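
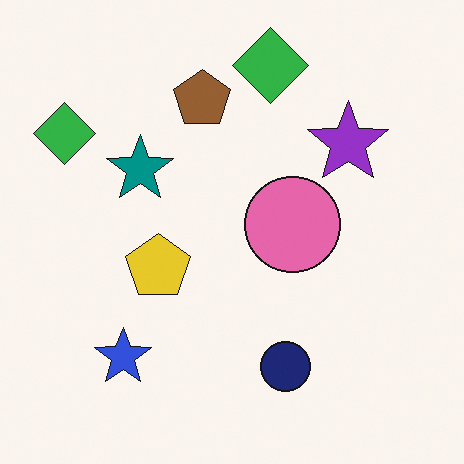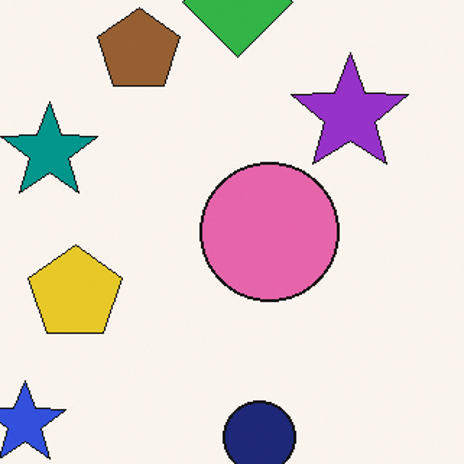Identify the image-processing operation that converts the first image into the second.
The transformation is: cropped to a modestly smaller region and rescaled.

The visible shapes are larger and the field of view is narrower; shapes near the original edges may be partly or wholly outside the frame — a crop-and-rescale.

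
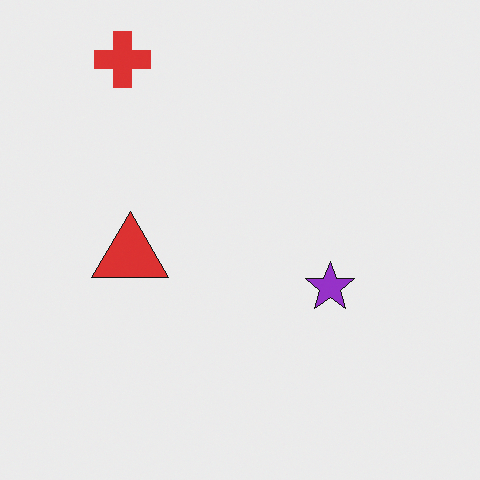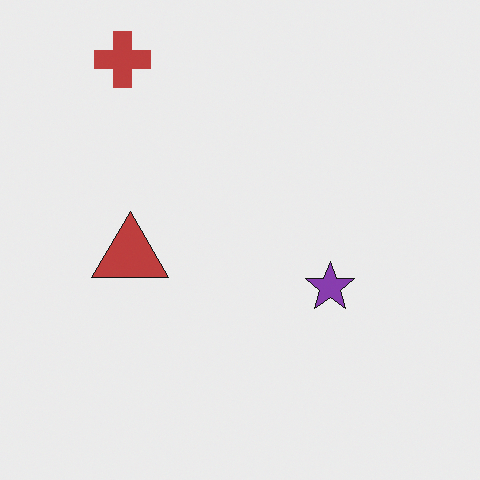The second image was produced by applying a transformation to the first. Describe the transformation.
Slightly desaturated.

All colors are more muted and greyish — a global saturation change.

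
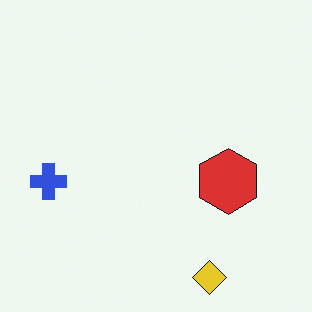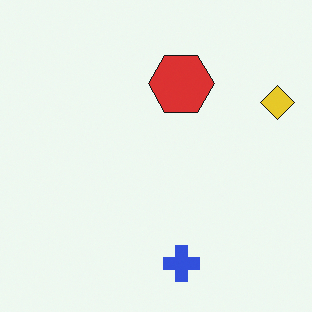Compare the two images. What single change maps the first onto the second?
It was rotated 90° counter-clockwise.

The yellow diamond sits in the bottom-right of the first image and the top-right of the second — consistent with a whole-image 90° counter-clockwise rotation.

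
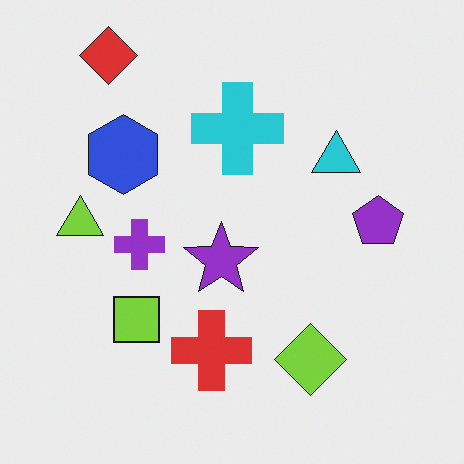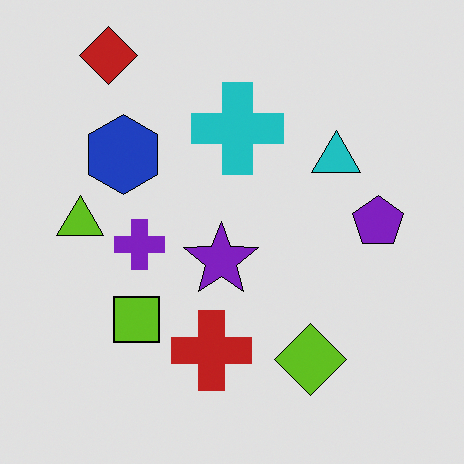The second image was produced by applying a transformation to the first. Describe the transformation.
This is the original image posterized to a reduced palette.

Each flat color has snapped to a coarser quantized level — most visibly, the near-white background has dropped to a flat grey.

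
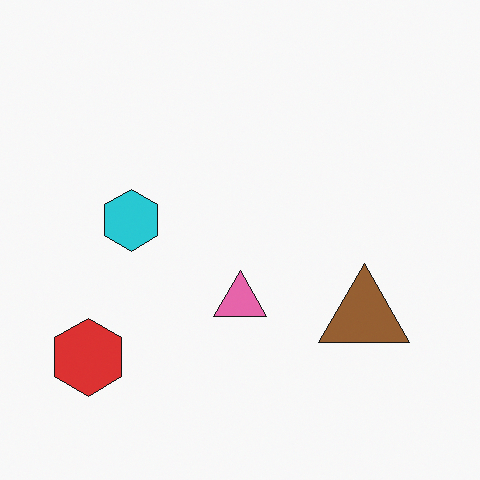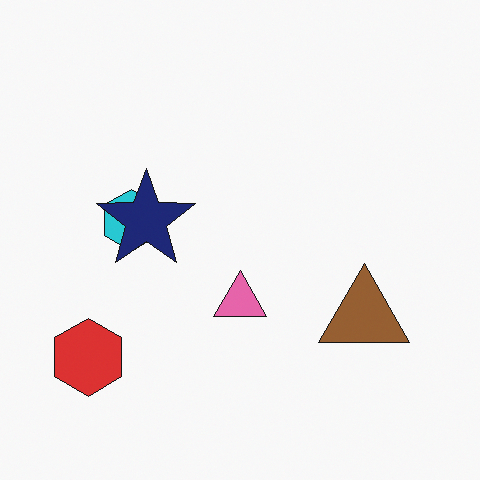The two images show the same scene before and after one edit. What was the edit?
Overlaid with an additional navy star.

A navy star appears in the second image that is absent from the first.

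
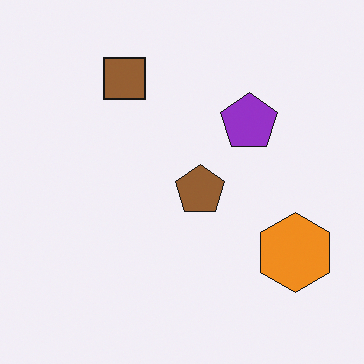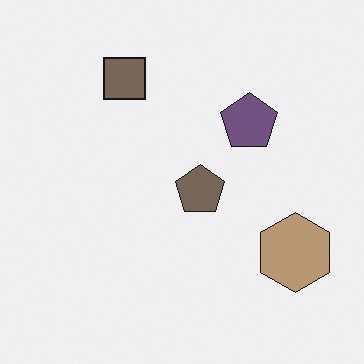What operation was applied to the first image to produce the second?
Made much more muted (saturation change).

All colors are more muted and greyish — a global saturation change.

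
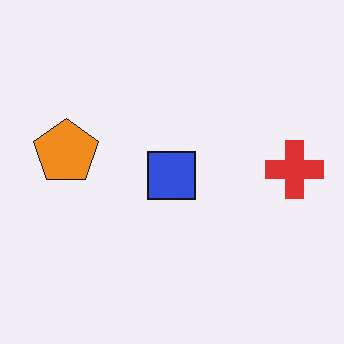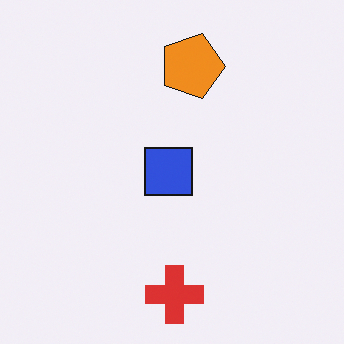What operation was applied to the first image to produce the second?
Rotated 90° clockwise.

The red cross sits in the right of the first image and the bottom of the second — consistent with a whole-image 90° clockwise rotation.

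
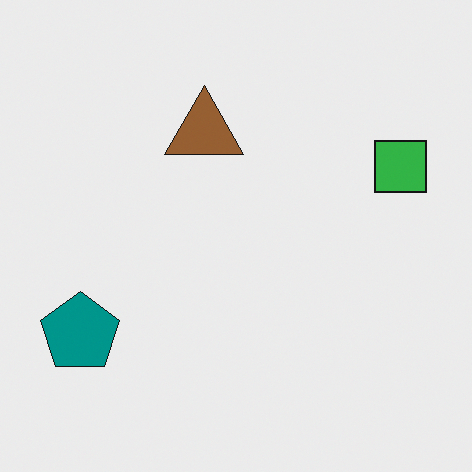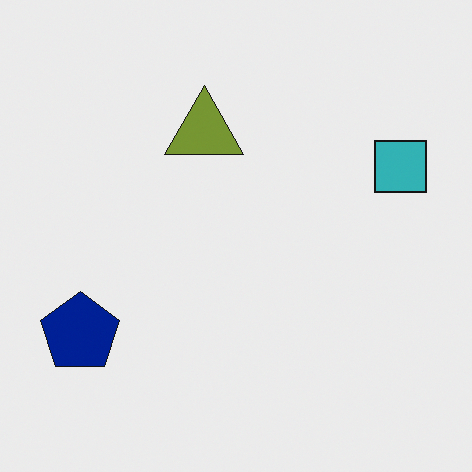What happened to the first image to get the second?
The second image is the first hue-shifted slightly.

Every shape's color has rotated by the same amount around the hue wheel — a uniform hue shift.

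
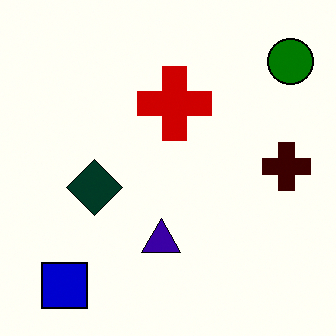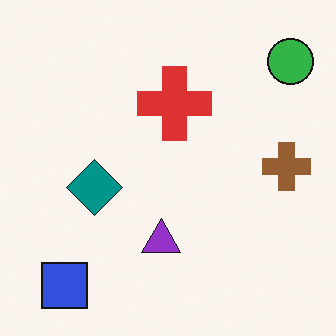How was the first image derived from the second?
The first image is the second boosted in contrast.

Tones are pushed away from mid-grey across the whole image — a global contrast change.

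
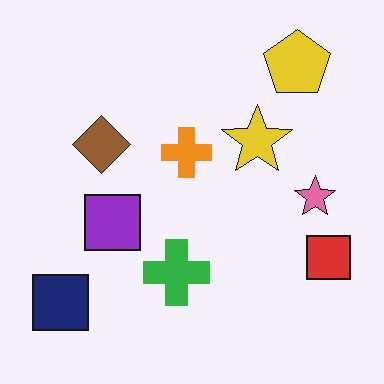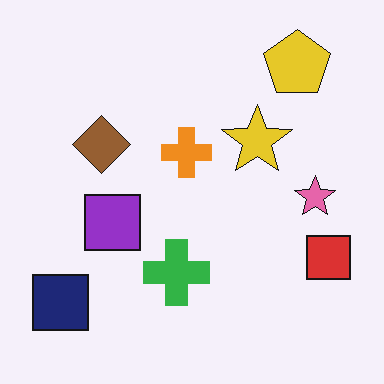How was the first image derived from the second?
JPEG-compressed with visible artifacts.

Blocky 8×8 compression artifacts appear around shape edges and the flat background shows ringing — characteristic JPEG degradation.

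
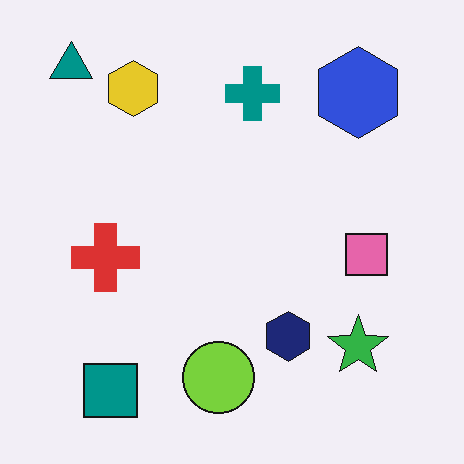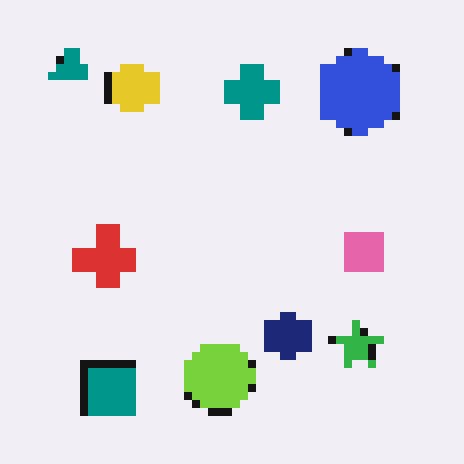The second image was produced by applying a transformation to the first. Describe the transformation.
The second image is the first moderately pixelated.

Shapes are reduced to large square blocks; fine edges and outlines are lost — a downscale-then-upscale (mosaic) effect.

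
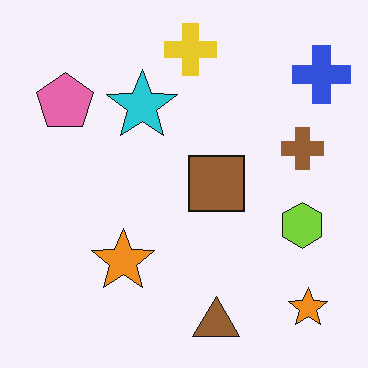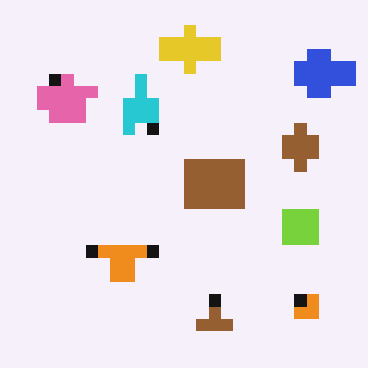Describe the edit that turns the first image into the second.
The second image is the first heavily pixelated into large blocks.

Shapes are reduced to large square blocks; fine edges and outlines are lost — a downscale-then-upscale (mosaic) effect.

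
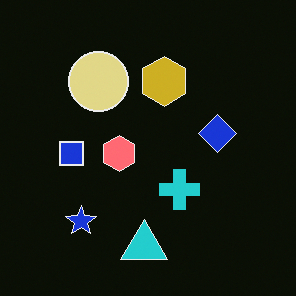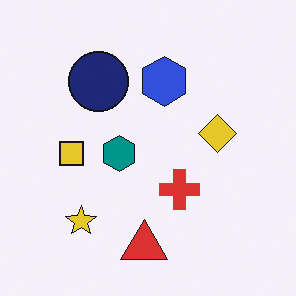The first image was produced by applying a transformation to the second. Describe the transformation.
It was color-inverted (negative).

The light background has become dark and every shape's color is its complement — a photographic negative.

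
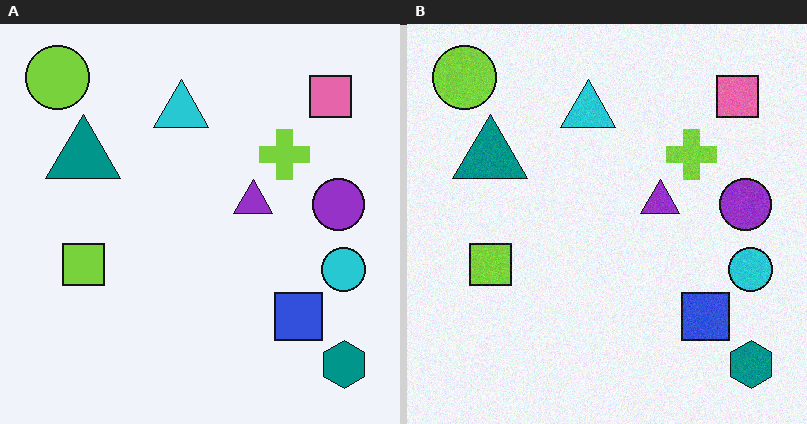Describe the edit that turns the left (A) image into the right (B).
The transformation is: degraded with a light layer of grain.

Random speckle covers the whole image, including the flat background.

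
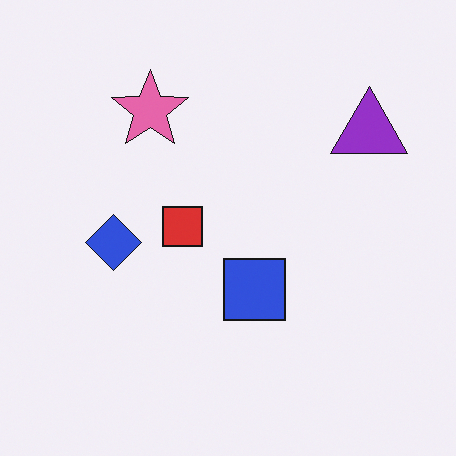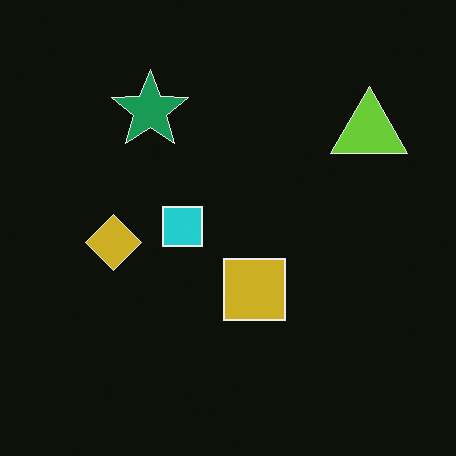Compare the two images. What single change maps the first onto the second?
It was color-inverted (negative).

The light background has become dark and every shape's color is its complement — a photographic negative.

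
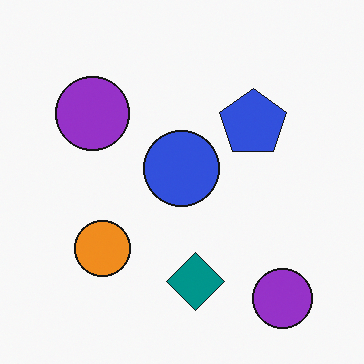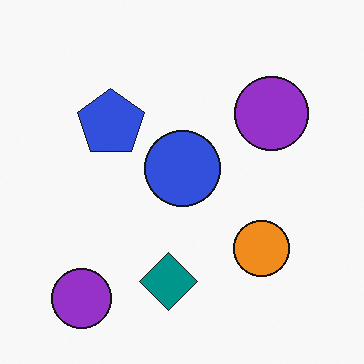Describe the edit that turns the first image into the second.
The transformation is: flipped horizontally (left ↔ right).

The orange circle is in the bottom-left of the first image and the bottom-right of the second — shapes on opposite sides of the vertical midline have swapped in a mirror flip.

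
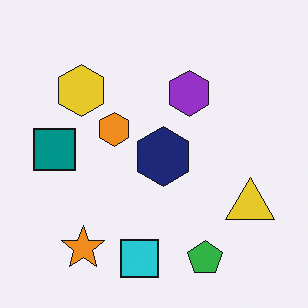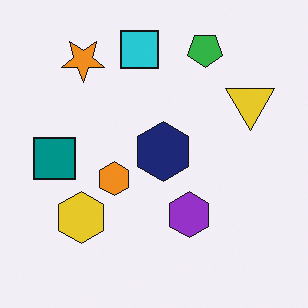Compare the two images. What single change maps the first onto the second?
The transformation is: flipped vertically (top ↔ bottom).

The green pentagon is in the bottom of the first image and the top of the second — shapes on opposite sides of the horizontal midline have swapped in a mirror flip.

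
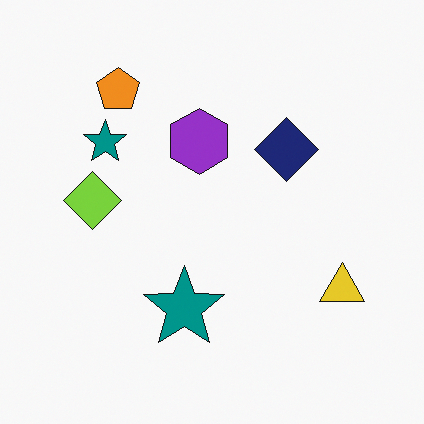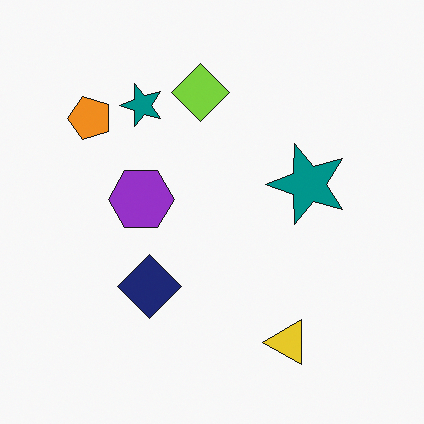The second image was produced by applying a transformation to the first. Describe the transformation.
The transformation is: transposed (reflected across the top-left ↔ bottom-right diagonal).

Shapes have swapped their row and column positions — what was in the top-right is now in the bottom-left — a diagonal reflection.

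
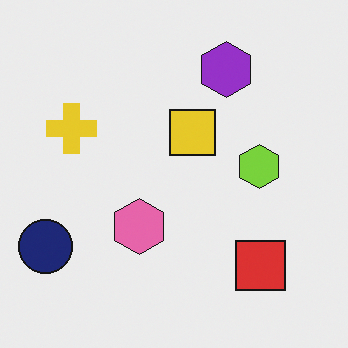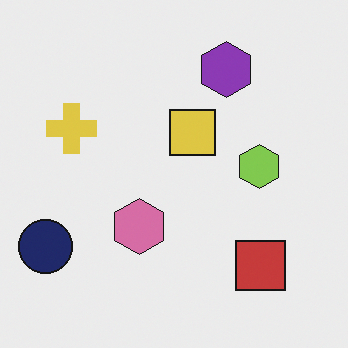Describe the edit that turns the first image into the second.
It was slightly desaturated.

All colors are more muted and greyish — a global saturation change.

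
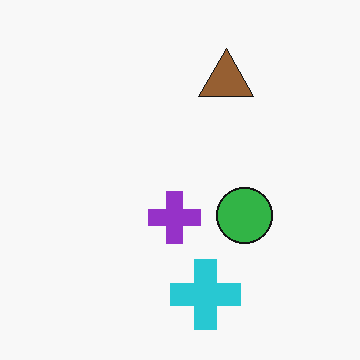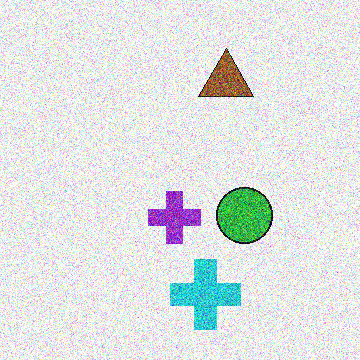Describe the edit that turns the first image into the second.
The image was degraded with a thick layer of grain.

Random speckle covers the whole image, including the flat background.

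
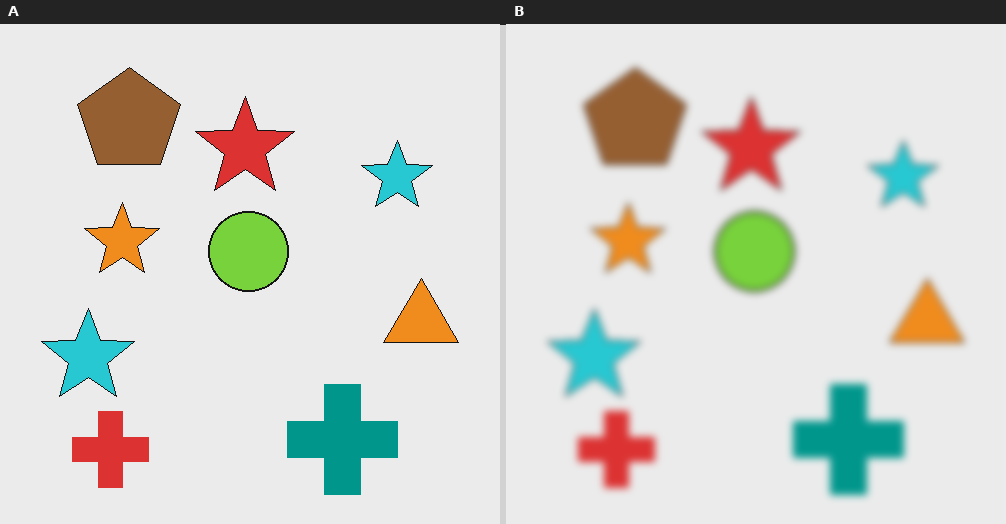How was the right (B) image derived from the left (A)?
Moderately blurred.

Shape edges and outlines are uniformly softened across the whole image.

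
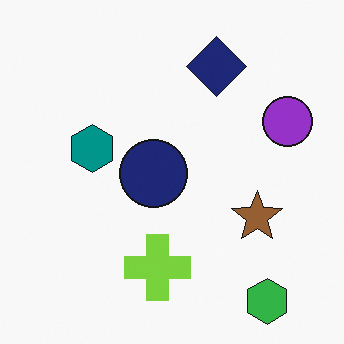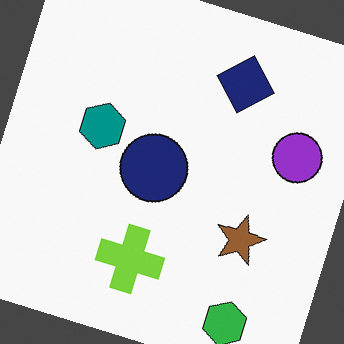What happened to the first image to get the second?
The image was rotated clockwise by a clearly visible amount.

Every shape is tilted by the same angle and the image corners show triangular fill wedges — a whole-image rotation by a non-right angle.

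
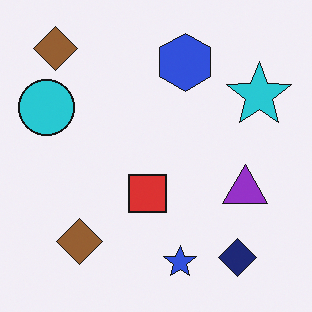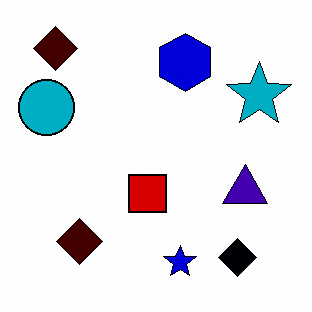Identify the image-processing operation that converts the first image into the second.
The image was boosted in contrast.

Tones are pushed away from mid-grey across the whole image — a global contrast change.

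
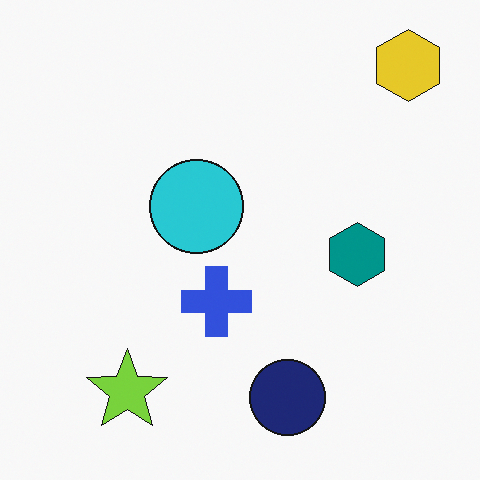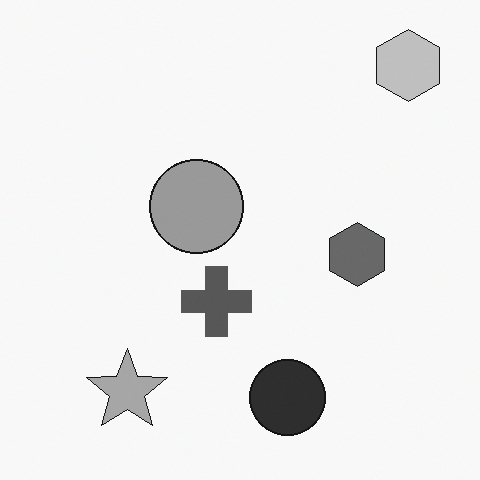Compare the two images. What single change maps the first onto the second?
The transformation is: converted to grayscale.

All color is removed — every shape is now a shade of grey.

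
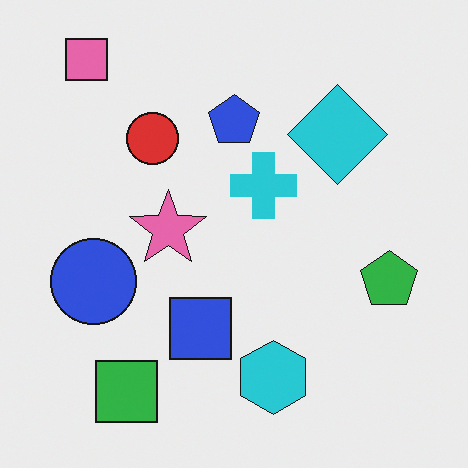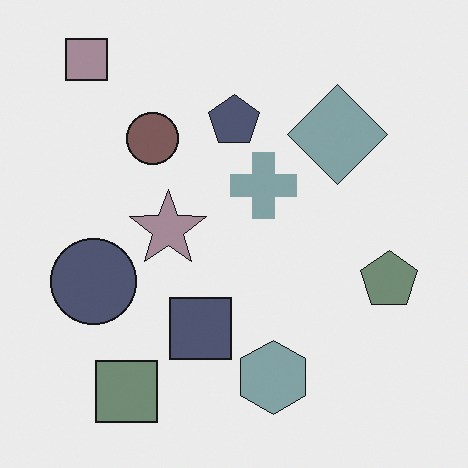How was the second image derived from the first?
The image was heavily desaturated.

All colors are more muted and greyish — a global saturation change.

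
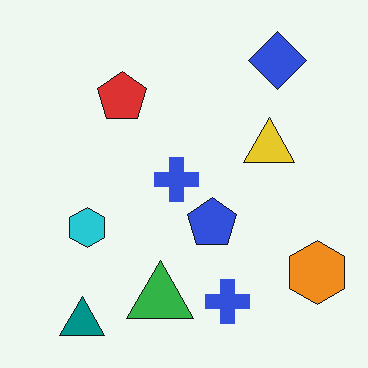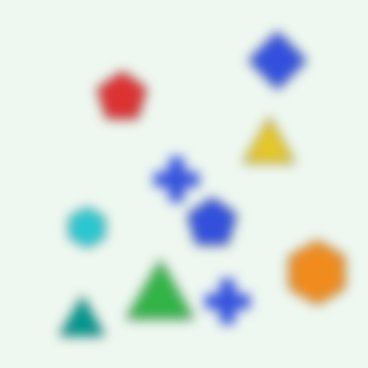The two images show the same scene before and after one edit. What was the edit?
The transformation is: heavily blurred.

Shape edges and outlines are uniformly softened across the whole image.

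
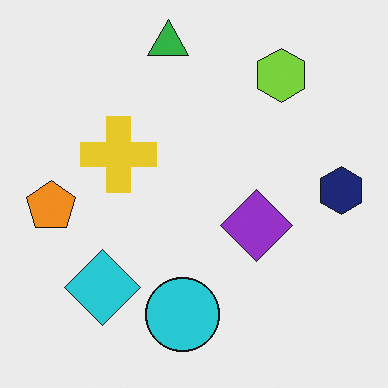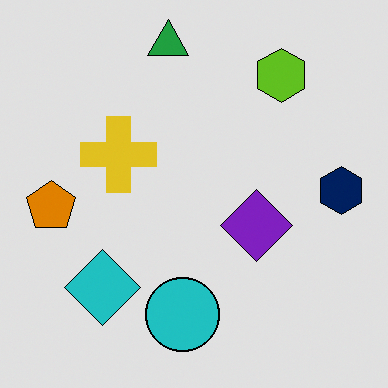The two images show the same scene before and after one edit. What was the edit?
The second image is the first moderately posterized.

Each flat color has snapped to a coarser quantized level — most visibly, the near-white background has dropped to a flat grey.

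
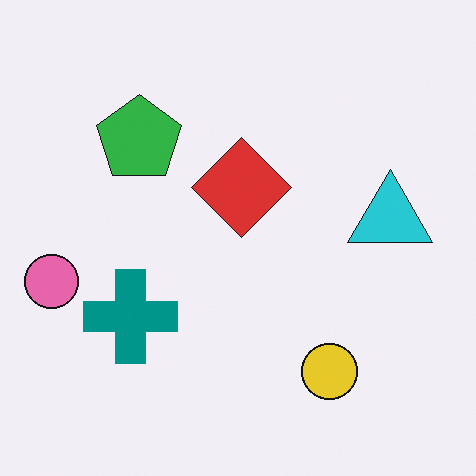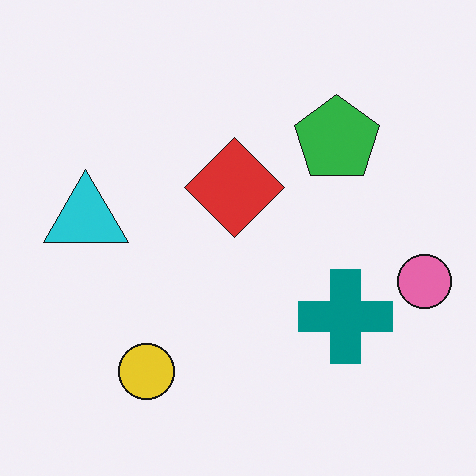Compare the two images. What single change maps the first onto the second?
This is the original image flipped horizontally (left ↔ right).

The pink circle is in the left of the first image and the right of the second — shapes on opposite sides of the vertical midline have swapped in a mirror flip.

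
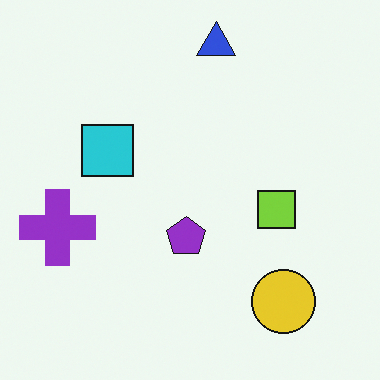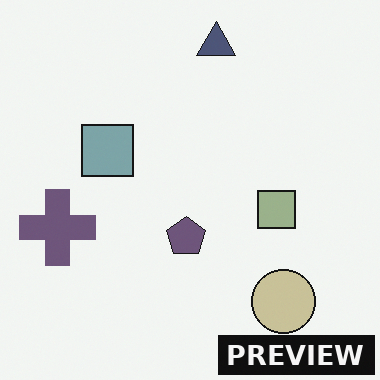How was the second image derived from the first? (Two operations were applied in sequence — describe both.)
The second image is the first heavily desaturated, then watermarked with the text "PREVIEW" in the lower-right corner.

All colors are more muted and greyish — a global saturation change. A dark label reading "PREVIEW" appears in the lower-right corner.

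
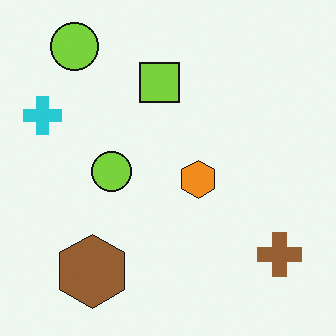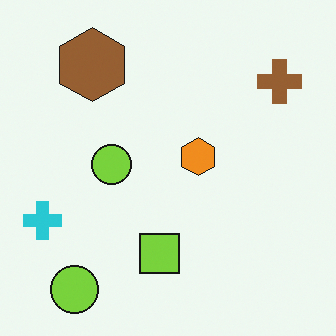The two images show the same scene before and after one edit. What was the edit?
The transformation is: flipped vertically (top ↔ bottom).

The brown hexagon is in the bottom-left of the first image and the top-left of the second — shapes on opposite sides of the horizontal midline have swapped in a mirror flip.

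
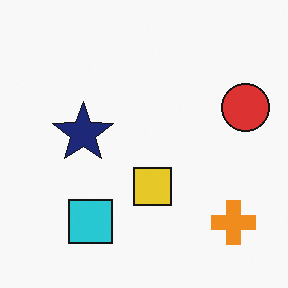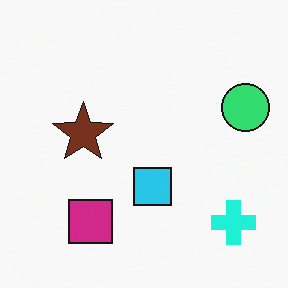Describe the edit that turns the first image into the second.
Hue-shifted noticeably.

Every shape's color has rotated by the same amount around the hue wheel — a uniform hue shift.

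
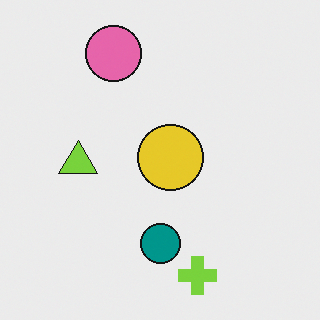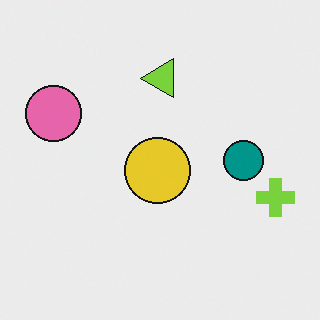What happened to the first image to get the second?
It was transposed (reflected across the top-left ↔ bottom-right diagonal).

Shapes have swapped their row and column positions — what was in the top-right is now in the bottom-left — a diagonal reflection.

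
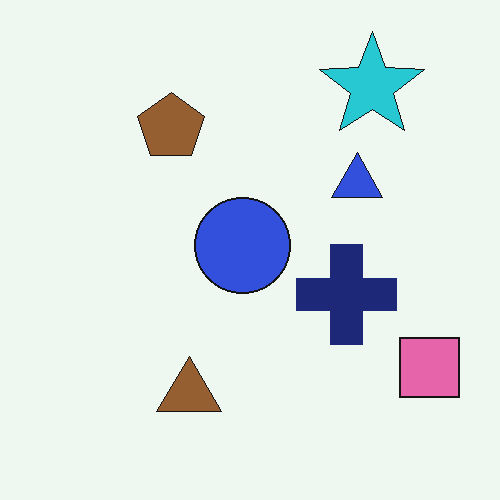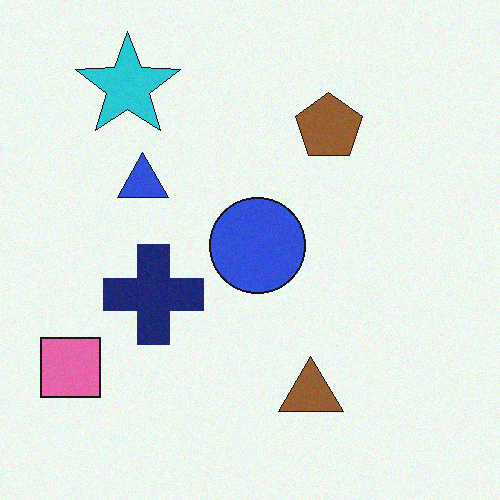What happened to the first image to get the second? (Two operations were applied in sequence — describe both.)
It was degraded with light additive noise, then flipped horizontally (left ↔ right).

Random speckle covers the whole image, including the flat background. The pink square is in the bottom-right of the first image and the bottom-left of the second — shapes on opposite sides of the vertical midline have swapped in a mirror flip.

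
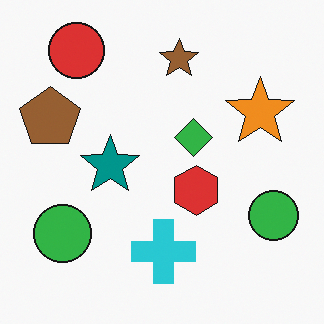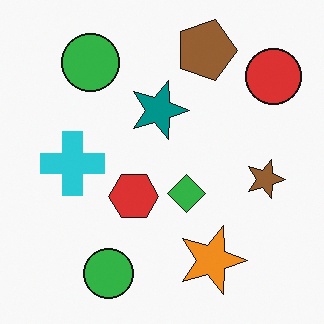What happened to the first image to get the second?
The transformation is: rotated 90° clockwise.

The red circle sits in the top-left of the first image and the top-right of the second — consistent with a whole-image 90° clockwise rotation.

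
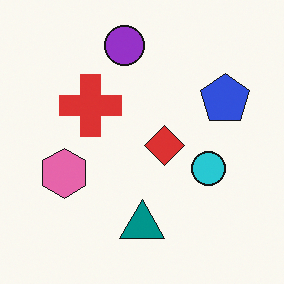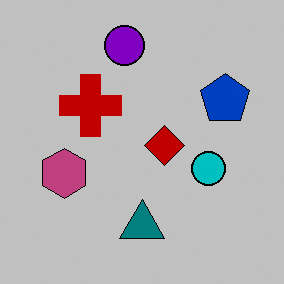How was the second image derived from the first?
The second image is the first aggressively posterized.

Each flat color has snapped to a coarser quantized level — most visibly, the near-white background has dropped to a flat grey.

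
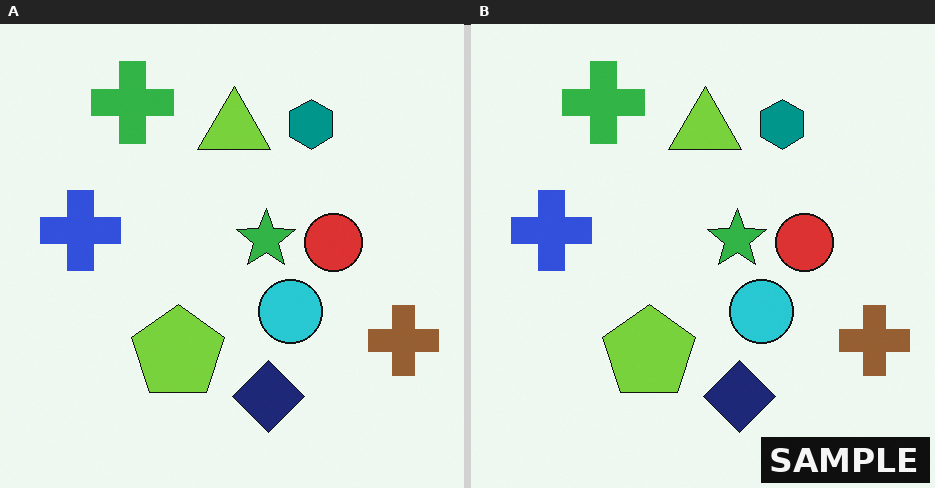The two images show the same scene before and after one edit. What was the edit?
Watermarked with the text "SAMPLE" in the lower-right corner.

A dark label reading "SAMPLE" appears in the lower-right corner.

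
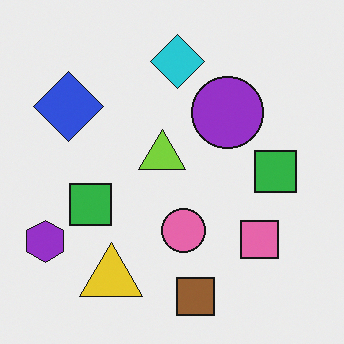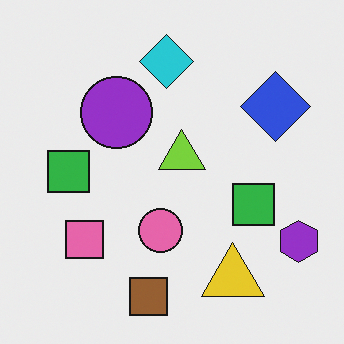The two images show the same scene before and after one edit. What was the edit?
This is the original image flipped horizontally (left ↔ right).

The purple hexagon is in the bottom-left of the first image and the bottom-right of the second — shapes on opposite sides of the vertical midline have swapped in a mirror flip.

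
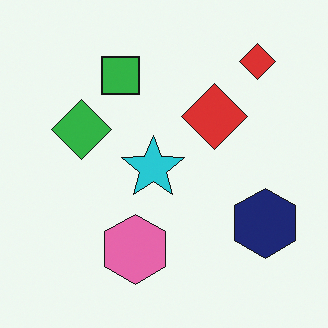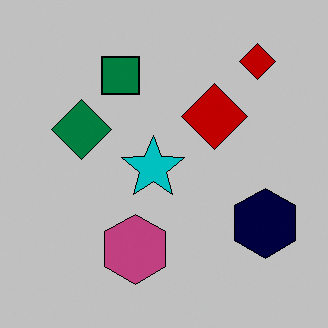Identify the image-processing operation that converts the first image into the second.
Heavily posterized to just a handful of flat colors.

Each flat color has snapped to a coarser quantized level — most visibly, the near-white background has dropped to a flat grey.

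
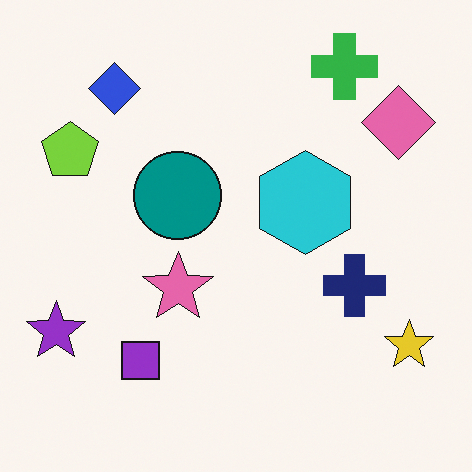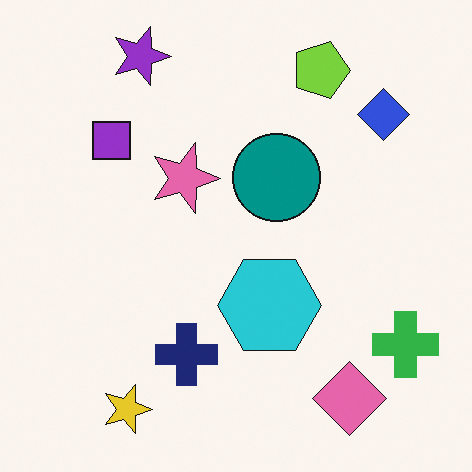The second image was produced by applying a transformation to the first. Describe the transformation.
The transformation is: rotated 90° clockwise.

The yellow star sits in the bottom-right of the first image and the bottom-left of the second — consistent with a whole-image 90° clockwise rotation.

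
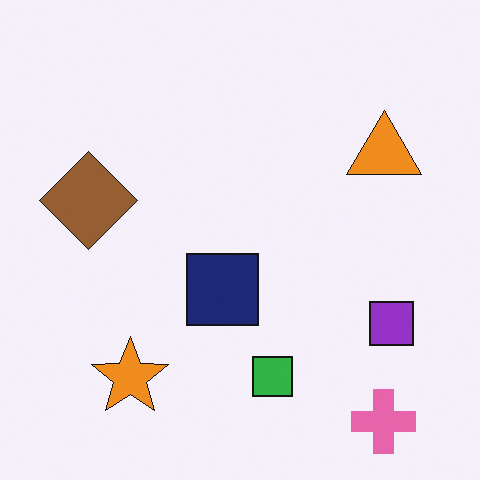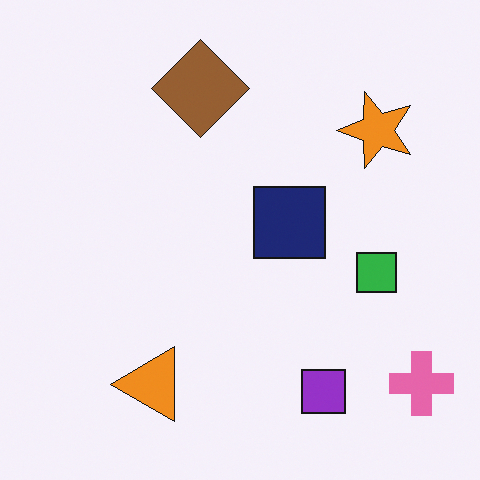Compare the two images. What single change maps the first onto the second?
Transposed (reflected across the top-left ↔ bottom-right diagonal).

Shapes have swapped their row and column positions — what was in the top-right is now in the bottom-left — a diagonal reflection.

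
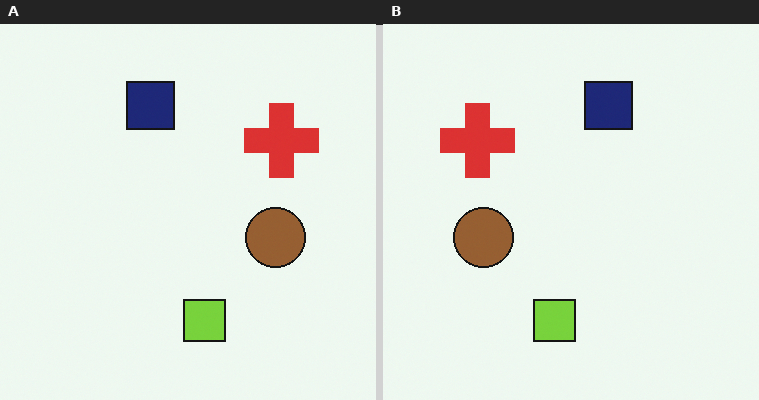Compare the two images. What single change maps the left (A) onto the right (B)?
This is the original image flipped horizontally (left ↔ right).

The red cross is in the top-right of the left (A) image and the top-left of the right (B) — shapes on opposite sides of the vertical midline have swapped in a mirror flip.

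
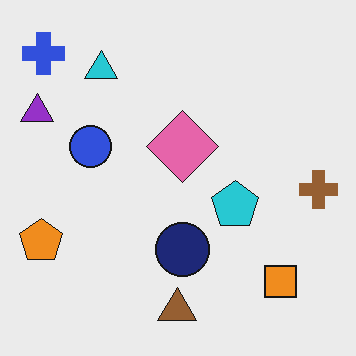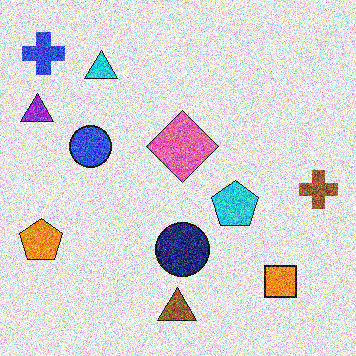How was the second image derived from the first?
The second image is the first degraded with strong gaussian noise.

Random speckle covers the whole image, including the flat background.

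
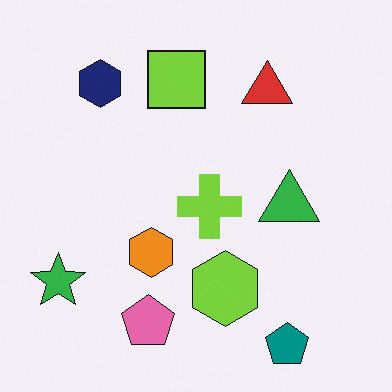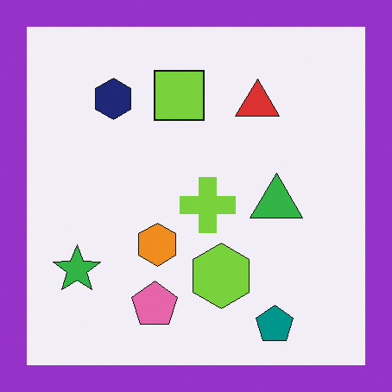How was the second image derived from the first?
This is the original image framed with a purple border.

A solid purple frame runs around the edge of the second image, with the content slightly shrunk inside it.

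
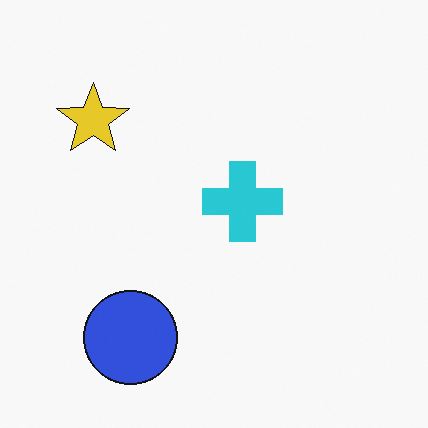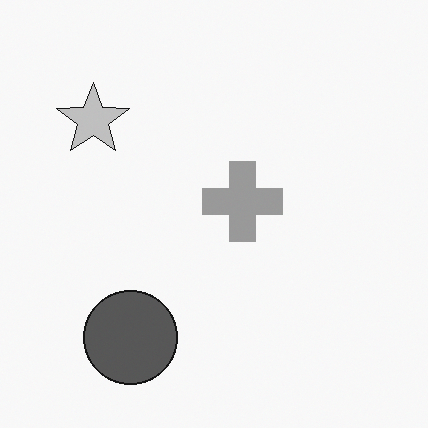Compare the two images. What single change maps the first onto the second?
The transformation is: converted to grayscale.

All color is removed — every shape is now a shade of grey.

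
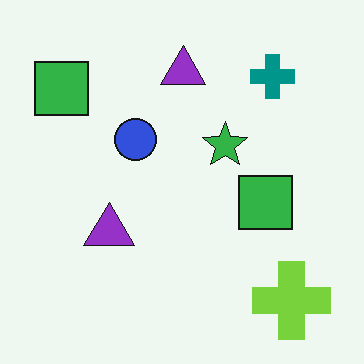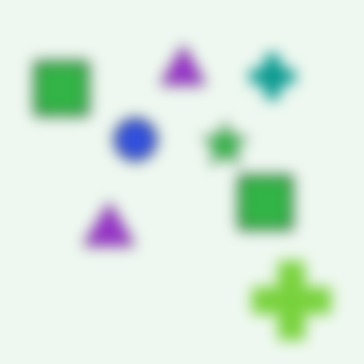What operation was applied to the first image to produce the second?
The second image is the first heavily blurred.

Shape edges and outlines are uniformly softened across the whole image.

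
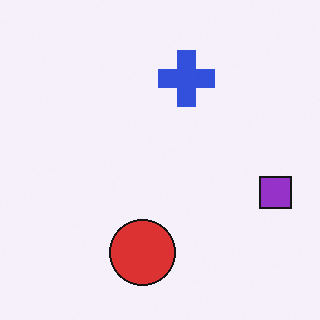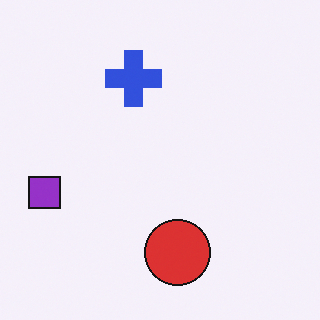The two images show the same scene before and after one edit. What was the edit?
The image was flipped horizontally (left ↔ right).

The purple square is in the right of the first image and the left of the second — shapes on opposite sides of the vertical midline have swapped in a mirror flip.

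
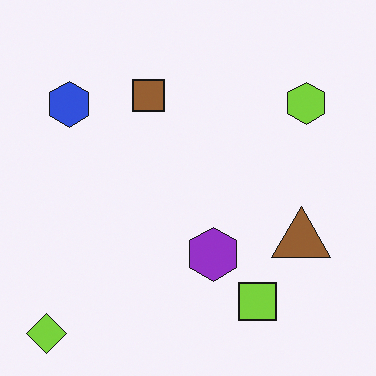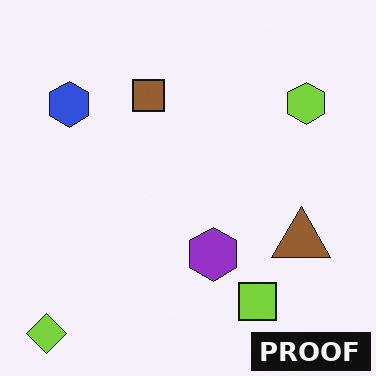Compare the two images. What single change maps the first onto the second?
The transformation is: watermarked with the text "PROOF" in the lower-right corner.

A dark label reading "PROOF" appears in the lower-right corner.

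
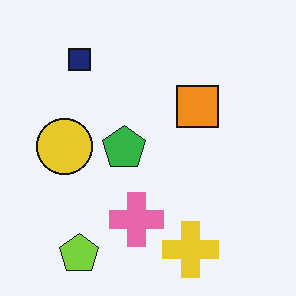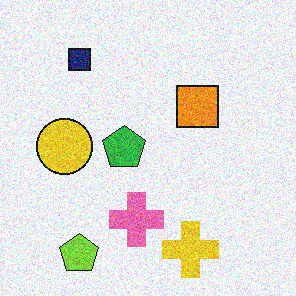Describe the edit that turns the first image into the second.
This is the original image degraded with visible gaussian noise.

Random speckle covers the whole image, including the flat background.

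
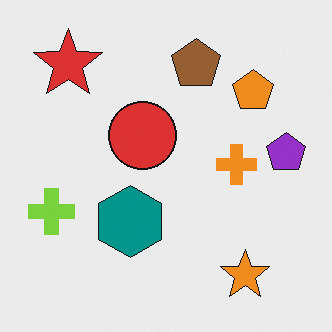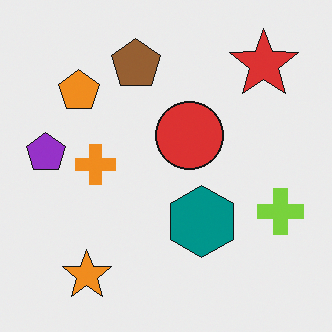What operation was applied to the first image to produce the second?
The transformation is: flipped horizontally (left ↔ right).

The purple pentagon is in the right of the first image and the left of the second — shapes on opposite sides of the vertical midline have swapped in a mirror flip.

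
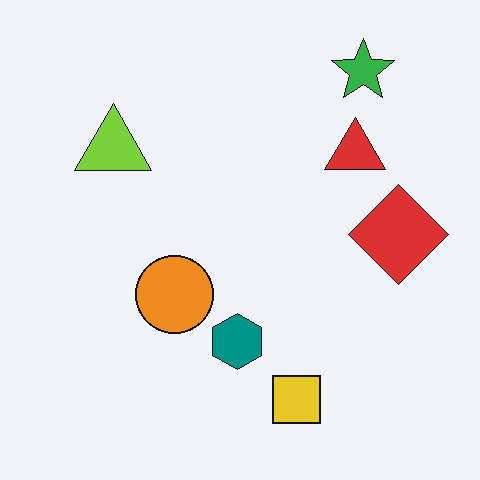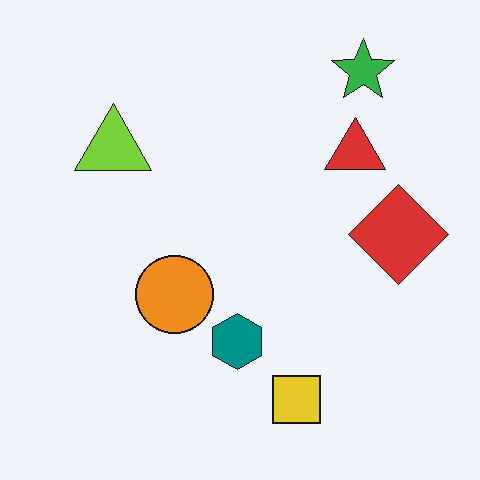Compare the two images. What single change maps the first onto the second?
The transformation is: JPEG-compressed with visible artifacts.

Blocky 8×8 compression artifacts appear around shape edges and the flat background shows ringing — characteristic JPEG degradation.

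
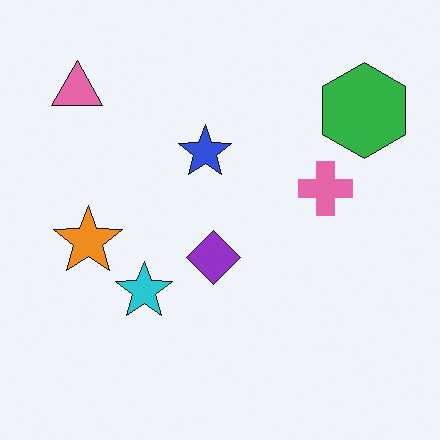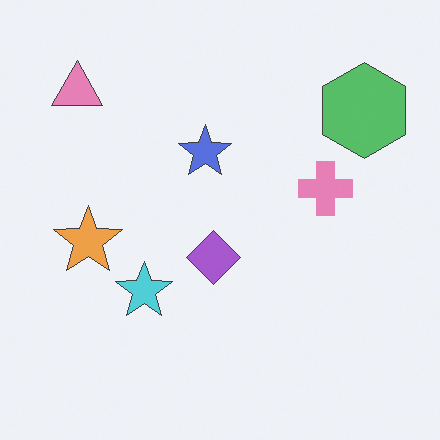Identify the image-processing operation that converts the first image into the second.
This is the original image given slightly reduced contrast.

Tones are pushed toward mid-grey across the whole image — a global contrast change.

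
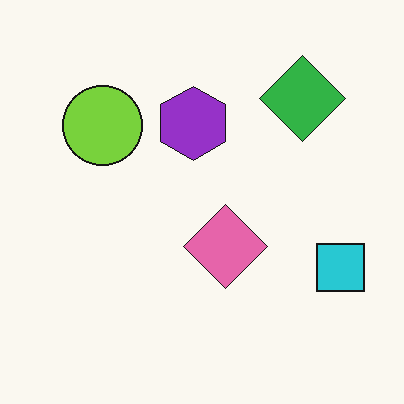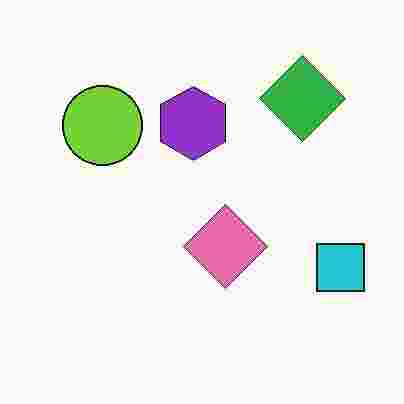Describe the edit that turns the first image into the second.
This is the original image degraded with heavy JPEG compression.

Blocky 8×8 compression artifacts appear around shape edges and the flat background shows ringing — characteristic JPEG degradation.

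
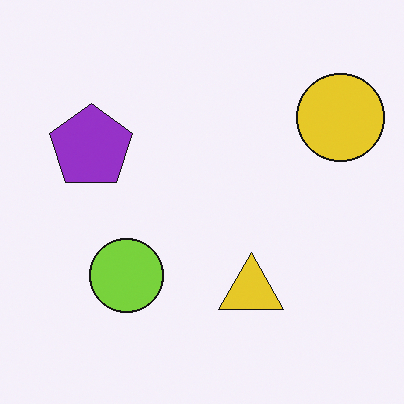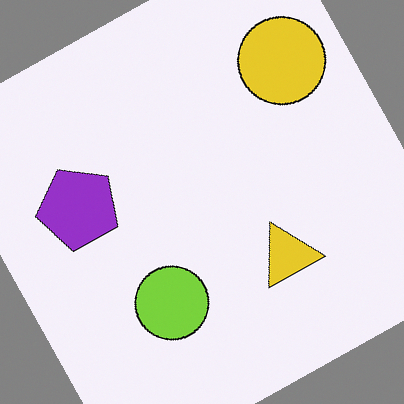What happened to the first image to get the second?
The image was rotated counter-clockwise by a moderate amount.

Every shape is tilted by the same angle and the image corners show triangular fill wedges — a whole-image rotation by a non-right angle.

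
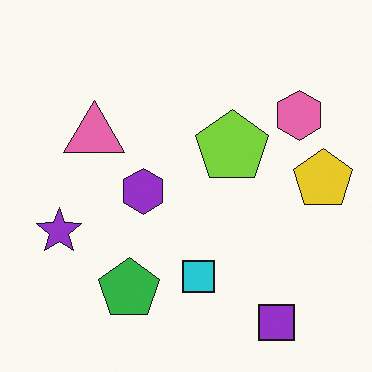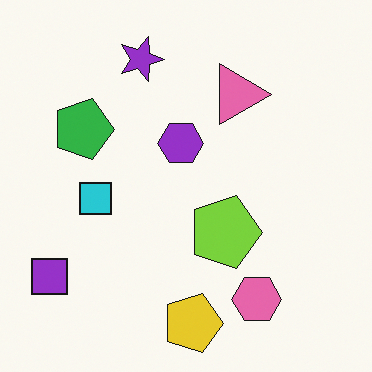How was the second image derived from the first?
This is the original image rotated 90° clockwise.

The purple square sits in the bottom-right of the first image and the bottom-left of the second — consistent with a whole-image 90° clockwise rotation.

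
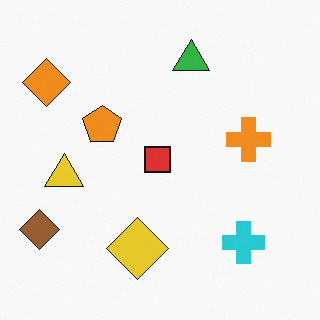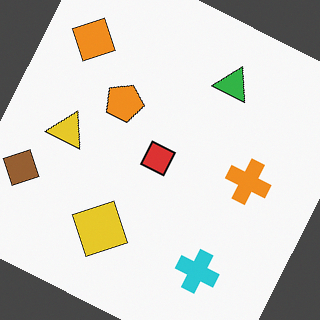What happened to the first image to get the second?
The transformation is: rotated clockwise by a clearly visible amount.

Every shape is tilted by the same angle and the image corners show triangular fill wedges — a whole-image rotation by a non-right angle.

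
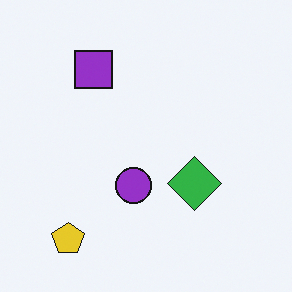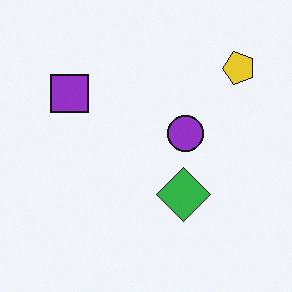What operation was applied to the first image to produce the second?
The image was transposed (reflected across the top-left ↔ bottom-right diagonal).

Shapes have swapped their row and column positions — what was in the top-right is now in the bottom-left — a diagonal reflection.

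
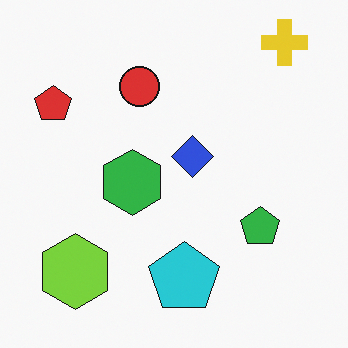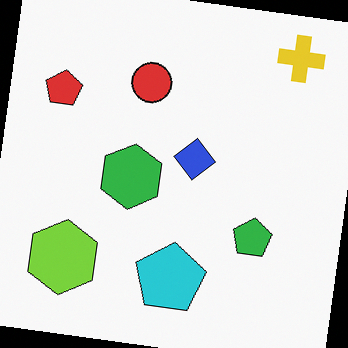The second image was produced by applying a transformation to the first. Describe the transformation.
The transformation is: rotated clockwise by a slight angle.

Every shape is tilted by the same angle and the image corners show triangular fill wedges — a whole-image rotation by a non-right angle.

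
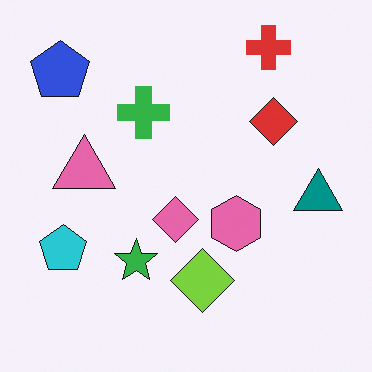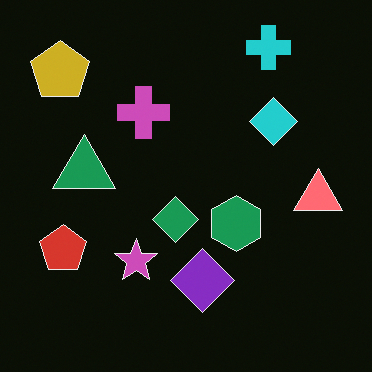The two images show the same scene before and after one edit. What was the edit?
Color-inverted (negative).

The light background has become dark and every shape's color is its complement — a photographic negative.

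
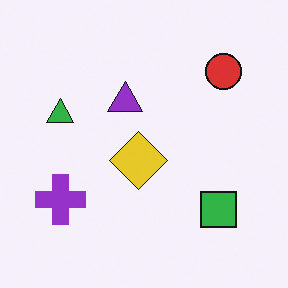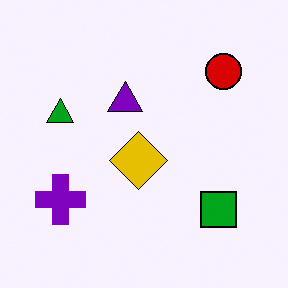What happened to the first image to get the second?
It was given slightly increased contrast.

Tones are pushed away from mid-grey across the whole image — a global contrast change.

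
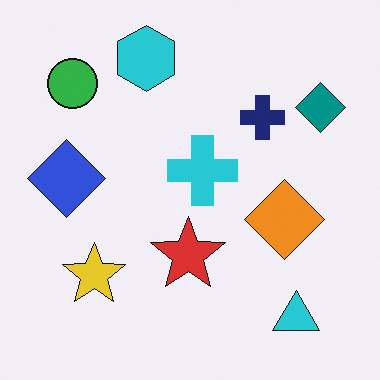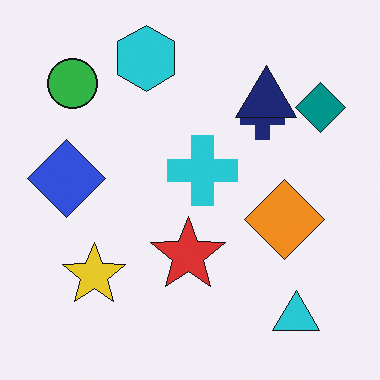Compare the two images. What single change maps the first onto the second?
The second image is the first overlaid with an additional navy triangle.

A navy triangle appears in the second image that is absent from the first.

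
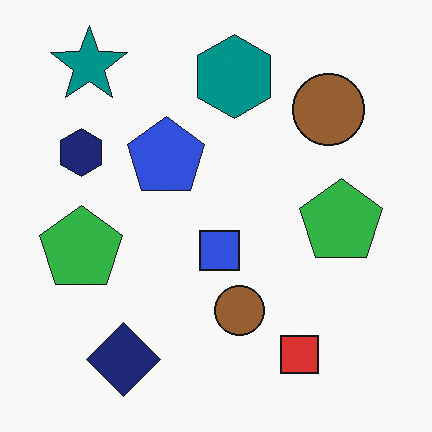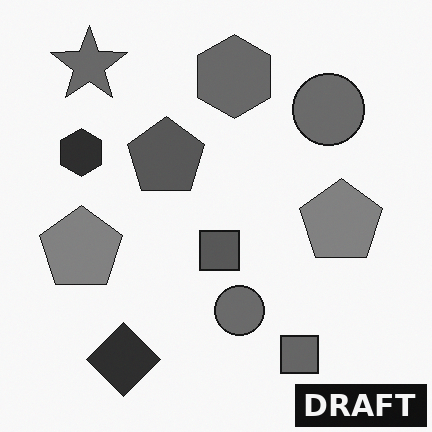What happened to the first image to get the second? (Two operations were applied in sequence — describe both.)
The transformation is: converted to grayscale, then watermarked with the text "DRAFT" in the lower-right corner.

All color is removed — every shape is now a shade of grey. A dark label reading "DRAFT" appears in the lower-right corner.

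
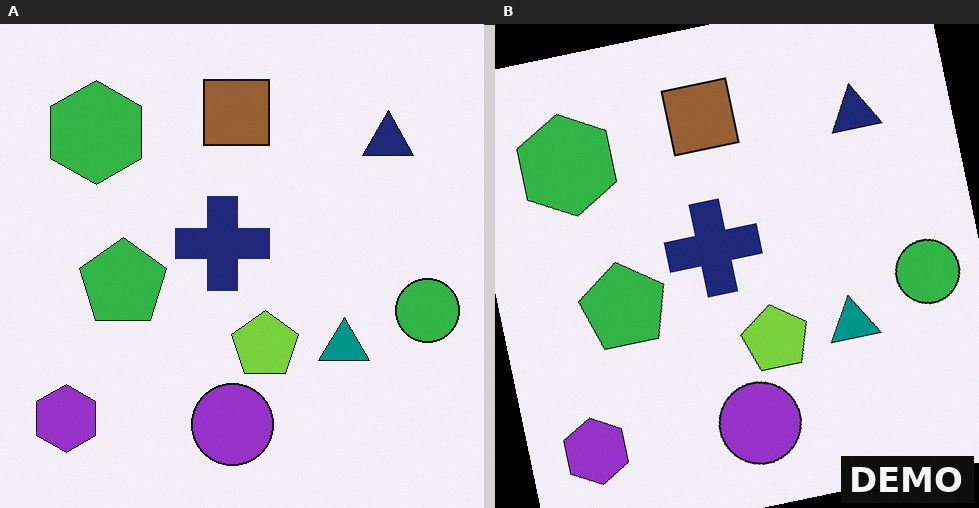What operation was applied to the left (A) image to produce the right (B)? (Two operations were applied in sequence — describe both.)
It was rotated counter-clockwise by a few degrees, then watermarked with the text "DEMO" in the lower-right corner.

Every shape is tilted by the same angle and the image corners show triangular fill wedges — a whole-image rotation by a non-right angle. A dark label reading "DEMO" appears in the lower-right corner.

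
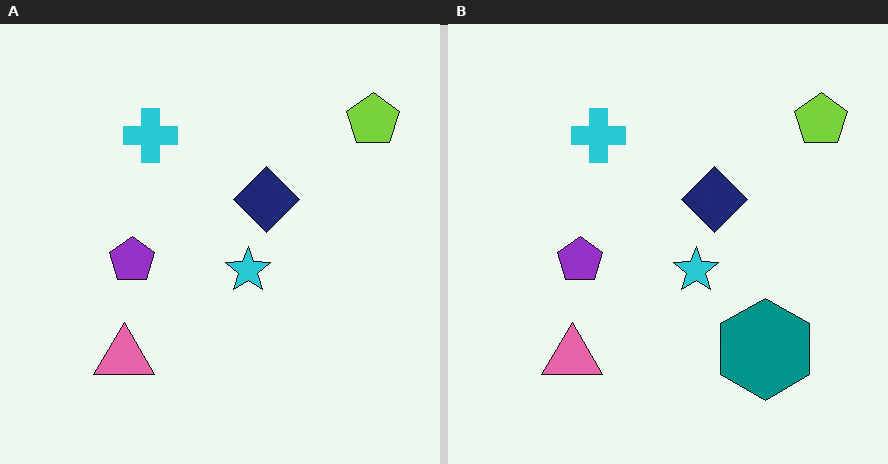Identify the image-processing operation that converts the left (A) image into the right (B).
It was overlaid with an additional teal hexagon.

A teal hexagon appears in the right (B) image that is absent from the left (A).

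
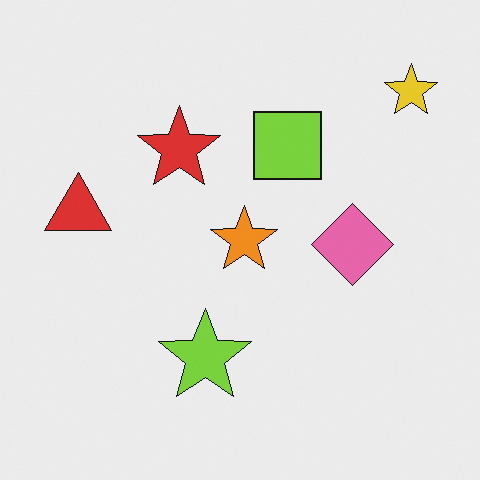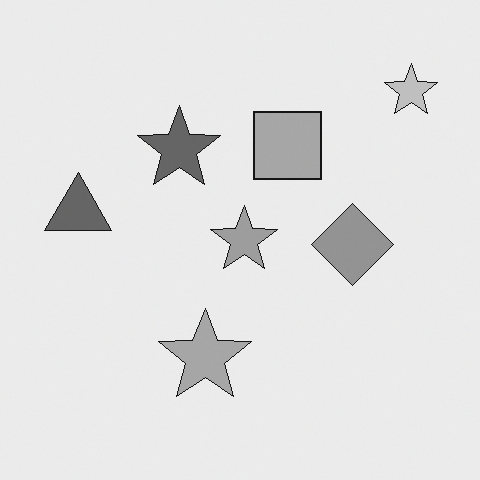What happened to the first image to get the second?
The second image is the first converted to grayscale.

All color is removed — every shape is now a shade of grey.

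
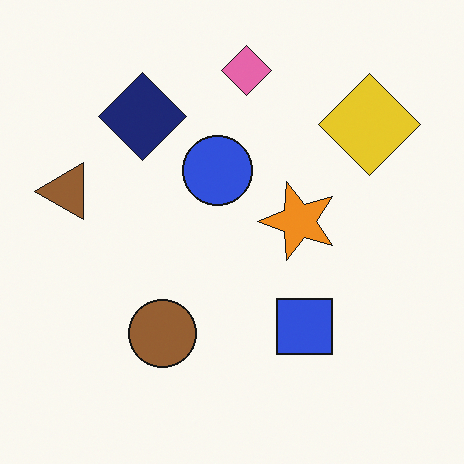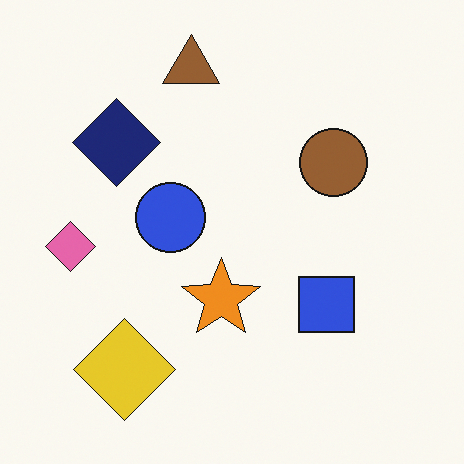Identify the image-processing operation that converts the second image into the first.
The transformation is: transposed (reflected across the top-left ↔ bottom-right diagonal).

Shapes have swapped their row and column positions — what was in the top-right is now in the bottom-left — a diagonal reflection.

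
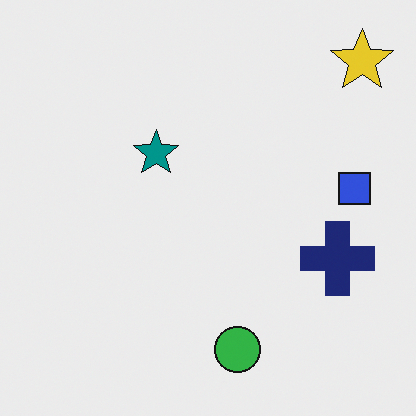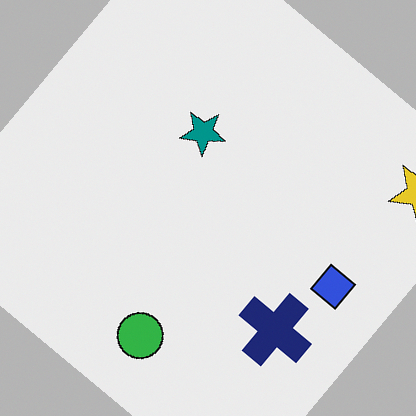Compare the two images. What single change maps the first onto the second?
The image was rotated clockwise by a large amount — several tens of degrees.

Every shape is tilted by the same angle and the image corners show triangular fill wedges — a whole-image rotation by a non-right angle.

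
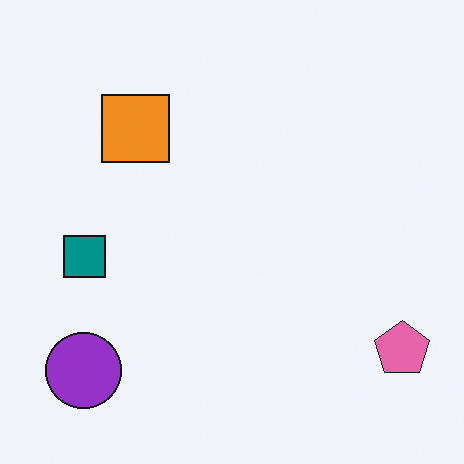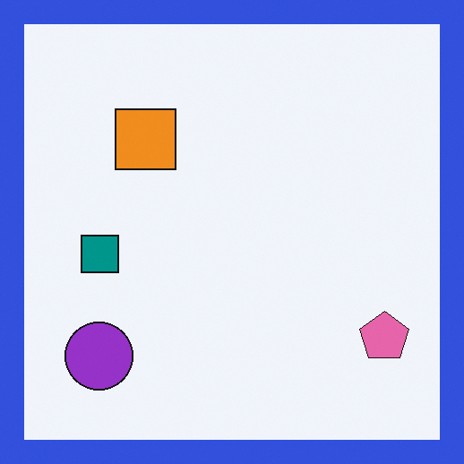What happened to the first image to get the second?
The transformation is: framed with a blue border.

A solid blue frame runs around the edge of the second image, with the content slightly shrunk inside it.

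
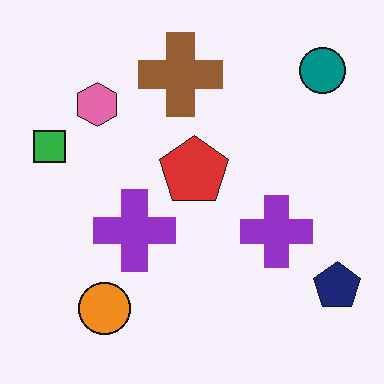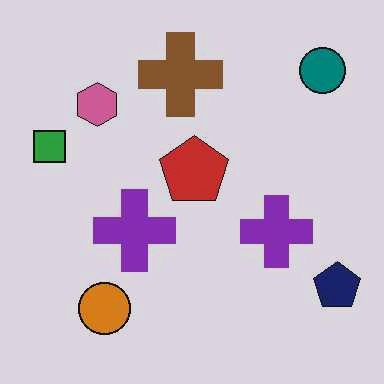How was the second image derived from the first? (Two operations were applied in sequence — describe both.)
The image was given moderate JPEG compression, then darkened a little.

Blocky 8×8 compression artifacts appear around shape edges and the flat background shows ringing — characteristic JPEG degradation. Every pixel — background and shapes alike — is uniformly darkened.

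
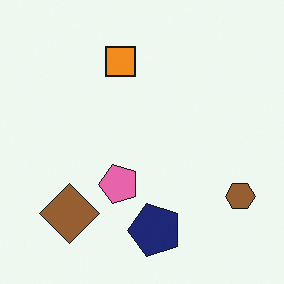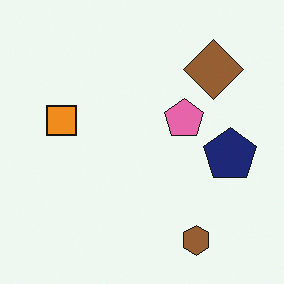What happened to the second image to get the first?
This is the original image transposed (reflected across the top-left ↔ bottom-right diagonal).

Shapes have swapped their row and column positions — what was in the top-right is now in the bottom-left — a diagonal reflection.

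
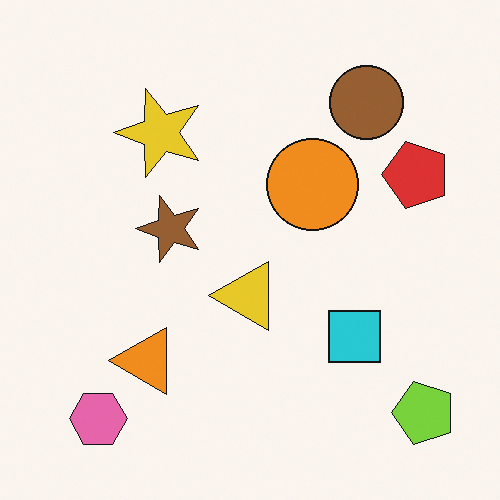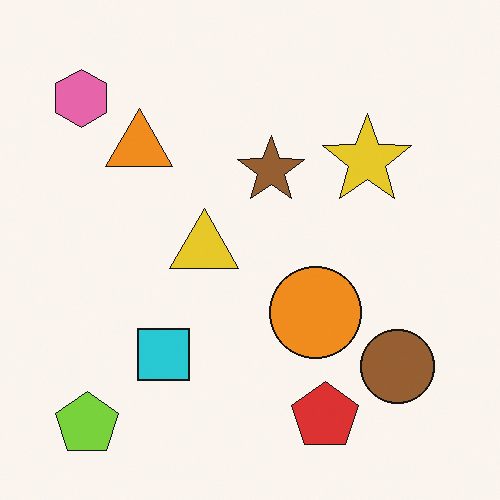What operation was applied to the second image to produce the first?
Rotated 90° counter-clockwise.

The lime pentagon sits in the bottom-left of the second image and the bottom-right of the first — consistent with a whole-image 90° counter-clockwise rotation.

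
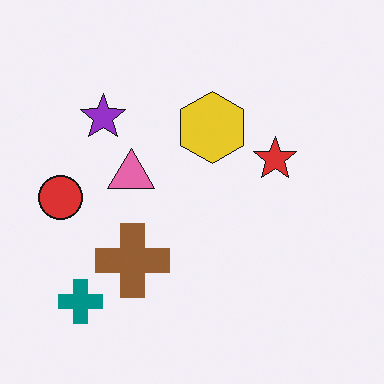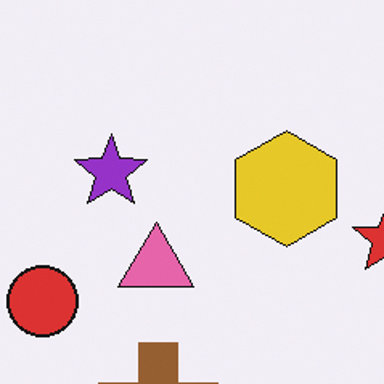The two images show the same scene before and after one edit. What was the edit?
It was cropped slightly and scaled back up.

The visible shapes are larger and the field of view is narrower; shapes near the original edges may be partly or wholly outside the frame — a crop-and-rescale.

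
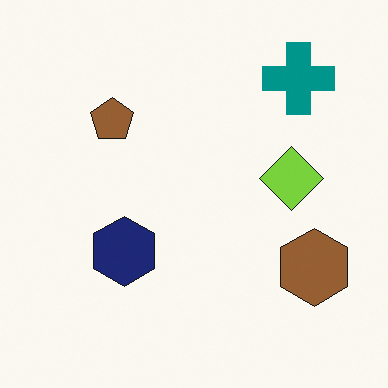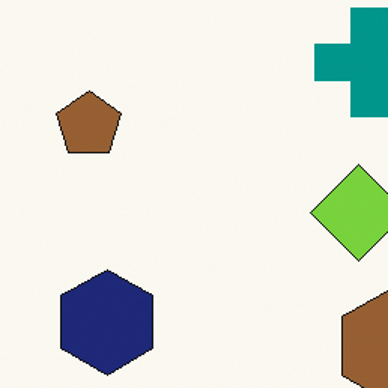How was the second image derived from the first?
The image was cropped to a modestly smaller region and rescaled.

The visible shapes are larger and the field of view is narrower; shapes near the original edges may be partly or wholly outside the frame — a crop-and-rescale.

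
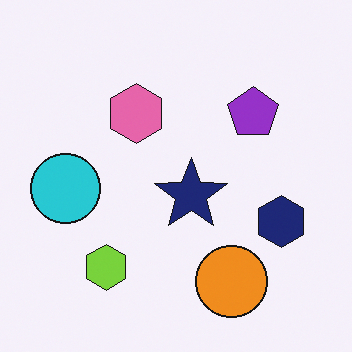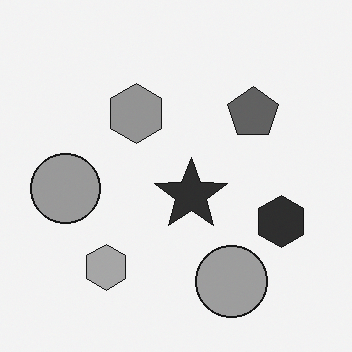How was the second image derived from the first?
The image was converted to grayscale.

All color is removed — every shape is now a shade of grey.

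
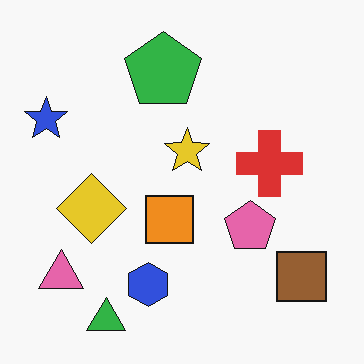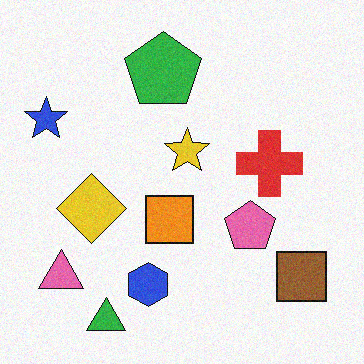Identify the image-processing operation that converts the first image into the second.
This is the original image degraded with light additive noise.

Random speckle covers the whole image, including the flat background.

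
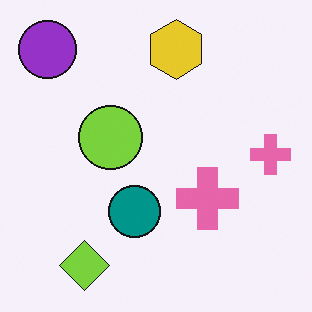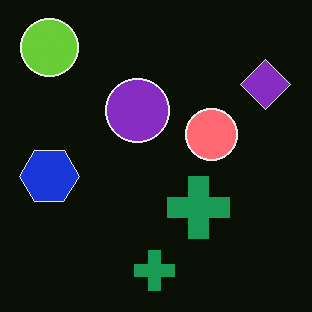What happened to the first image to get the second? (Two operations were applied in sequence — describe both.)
The image was color-inverted (negative), then transposed (reflected across the top-left ↔ bottom-right diagonal).

The light background has become dark and every shape's color is its complement — a photographic negative. Shapes have swapped their row and column positions — what was in the top-right is now in the bottom-left — a diagonal reflection.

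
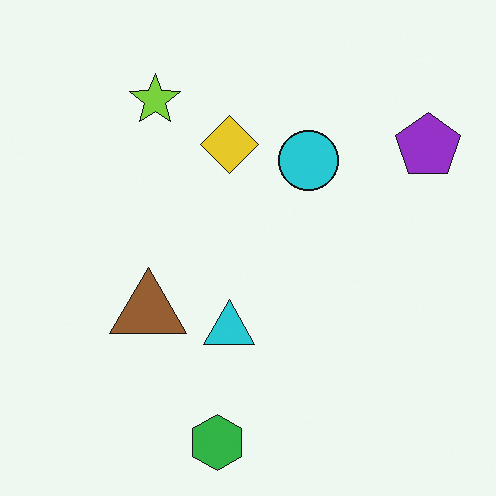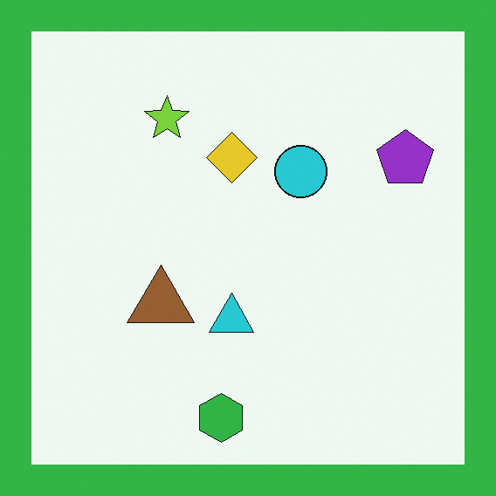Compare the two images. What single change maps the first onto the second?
The second image is the first framed with a green border.

A solid green frame runs around the edge of the second image, with the content slightly shrunk inside it.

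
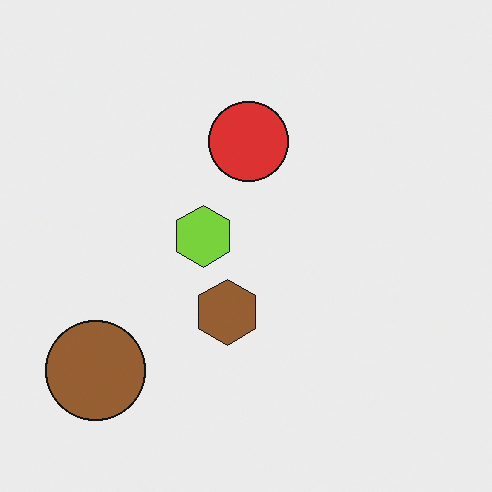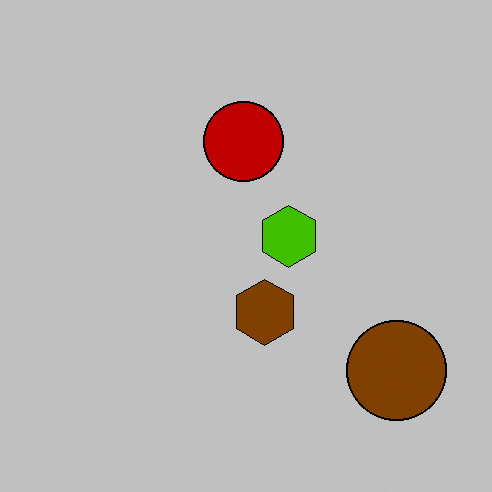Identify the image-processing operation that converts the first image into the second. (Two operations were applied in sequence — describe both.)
The image was flipped horizontally (left ↔ right), then aggressively posterized.

The brown circle is in the bottom-left of the first image and the bottom-right of the second — shapes on opposite sides of the vertical midline have swapped in a mirror flip. Each flat color has snapped to a coarser quantized level — most visibly, the near-white background has dropped to a flat grey.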